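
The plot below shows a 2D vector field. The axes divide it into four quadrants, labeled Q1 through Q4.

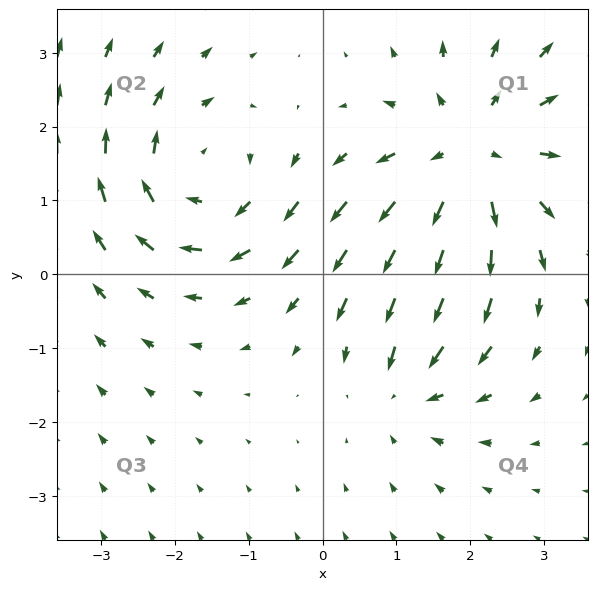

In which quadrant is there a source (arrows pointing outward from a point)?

Q1

The source sits at approximately (2.0, 1.6), which lies in quadrant Q1. The divergence there is about +4, positive as expected for a source.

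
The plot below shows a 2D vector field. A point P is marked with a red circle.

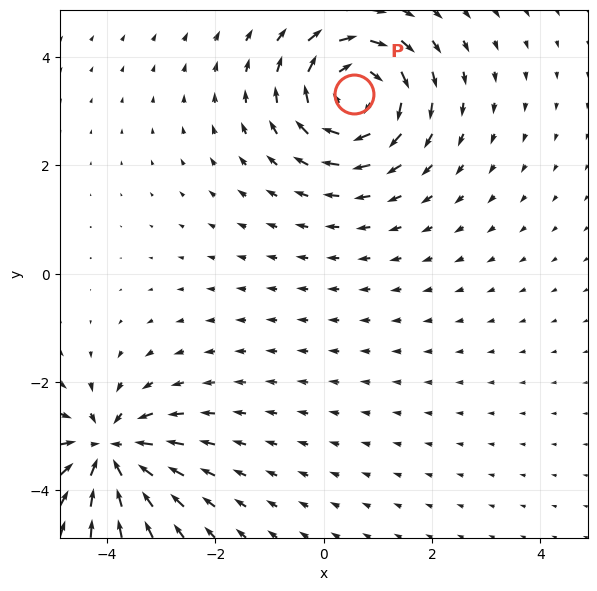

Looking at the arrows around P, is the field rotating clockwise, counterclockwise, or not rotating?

Near P at (0.6, 3.3) the arrows circulate clockwise. The curl (z-component) there is about -5; negative curl means clockwise rotation.

clockwise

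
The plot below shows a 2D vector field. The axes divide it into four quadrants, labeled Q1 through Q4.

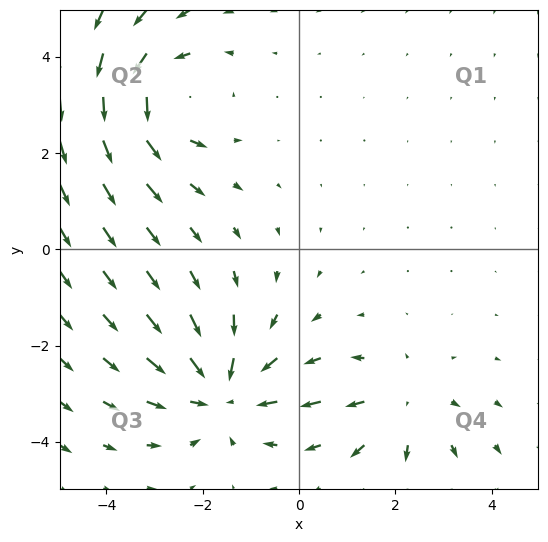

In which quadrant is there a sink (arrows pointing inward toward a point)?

The sink sits at approximately (-1.6, -3.0), which lies in quadrant Q3. The divergence there is about -4, negative as expected for a sink.

Q3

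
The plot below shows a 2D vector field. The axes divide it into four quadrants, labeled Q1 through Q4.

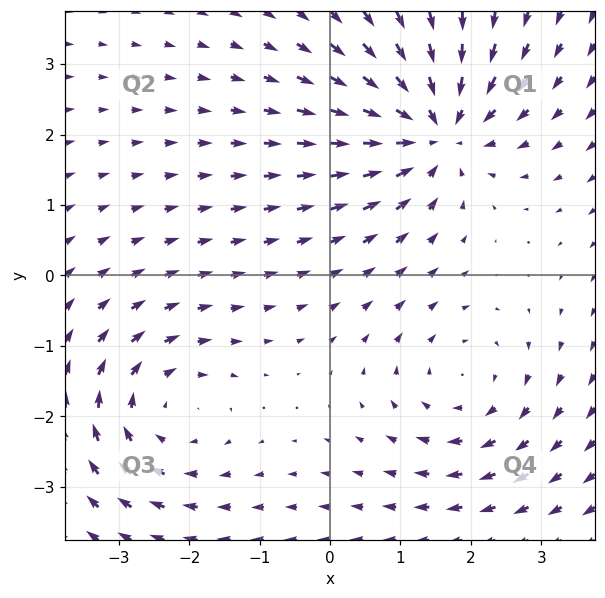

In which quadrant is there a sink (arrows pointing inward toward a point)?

Q1

The sink sits at approximately (1.5, 2.1), which lies in quadrant Q1. The divergence there is about -5, negative as expected for a sink.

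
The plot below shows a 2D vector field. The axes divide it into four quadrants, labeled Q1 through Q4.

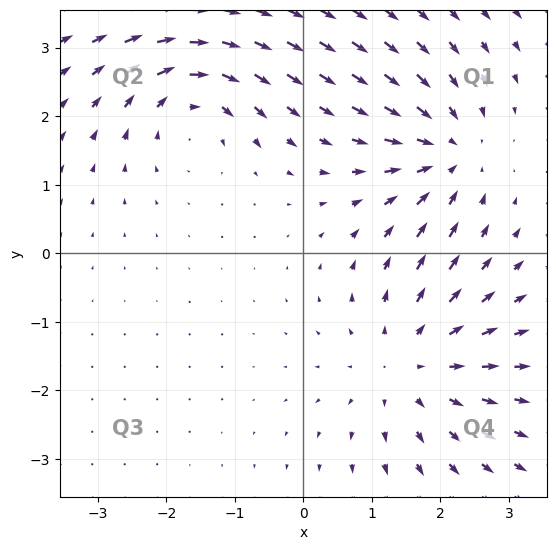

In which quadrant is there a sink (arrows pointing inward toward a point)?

Q1

The sink sits at approximately (2.1, 1.5), which lies in quadrant Q1. The divergence there is about -4, negative as expected for a sink.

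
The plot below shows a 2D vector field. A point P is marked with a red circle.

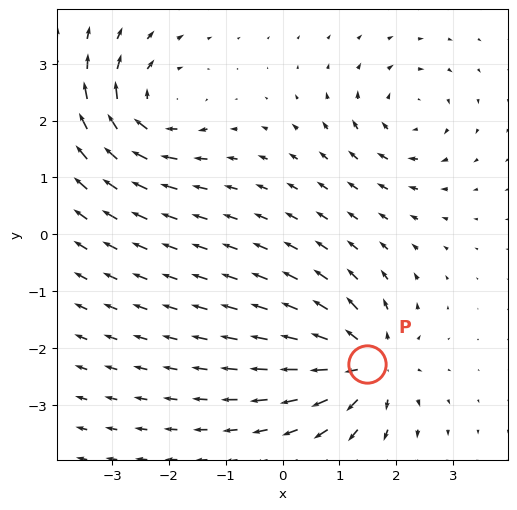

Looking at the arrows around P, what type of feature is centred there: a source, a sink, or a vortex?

source

At P (1.5, -2.3) the arrows spread outward. Divergence about +6, curl ≈0 — positive divergence with near-zero curl is a source.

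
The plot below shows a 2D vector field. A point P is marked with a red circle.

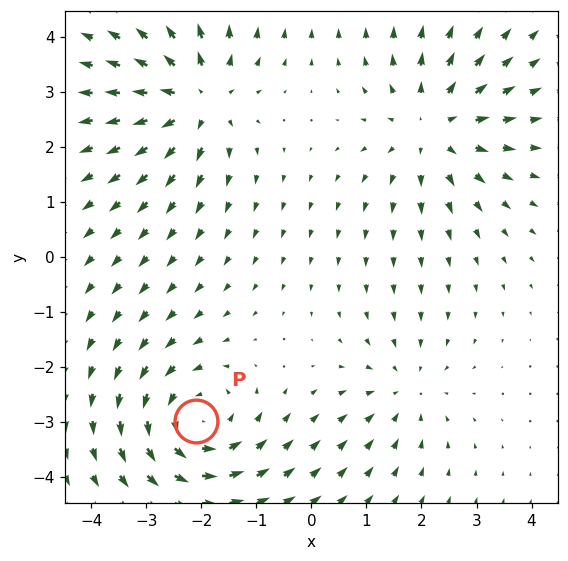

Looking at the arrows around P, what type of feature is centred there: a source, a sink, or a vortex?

At P (-2.1, -3.0) the arrows circulate counterclockwise. Divergence ≈0, curl about +5 — near-zero divergence with nonzero curl is a vortex.

vortex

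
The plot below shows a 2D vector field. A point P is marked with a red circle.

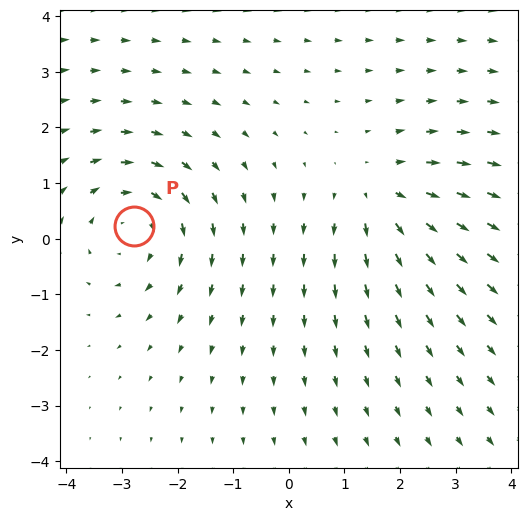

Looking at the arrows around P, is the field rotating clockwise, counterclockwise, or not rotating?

Near P at (-2.8, 0.2) the arrows circulate clockwise. The curl (z-component) there is about -3; negative curl means clockwise rotation.

clockwise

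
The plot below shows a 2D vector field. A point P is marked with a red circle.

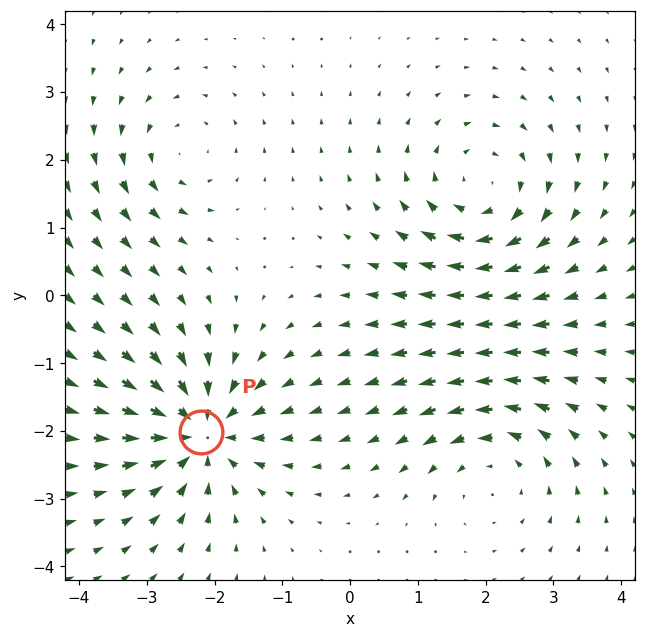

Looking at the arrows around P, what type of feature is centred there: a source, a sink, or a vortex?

At P (-2.2, -2.0) the arrows converge inward. Divergence about -7, curl ≈0 — negative divergence with near-zero curl is a sink.

sink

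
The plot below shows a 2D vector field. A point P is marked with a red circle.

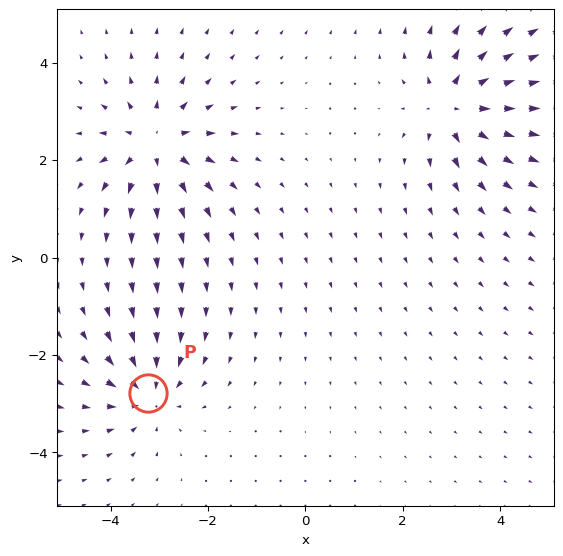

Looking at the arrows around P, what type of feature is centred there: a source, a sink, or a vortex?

sink

At P (-3.2, -2.8) the arrows converge inward. Divergence about -5, curl ≈0 — negative divergence with near-zero curl is a sink.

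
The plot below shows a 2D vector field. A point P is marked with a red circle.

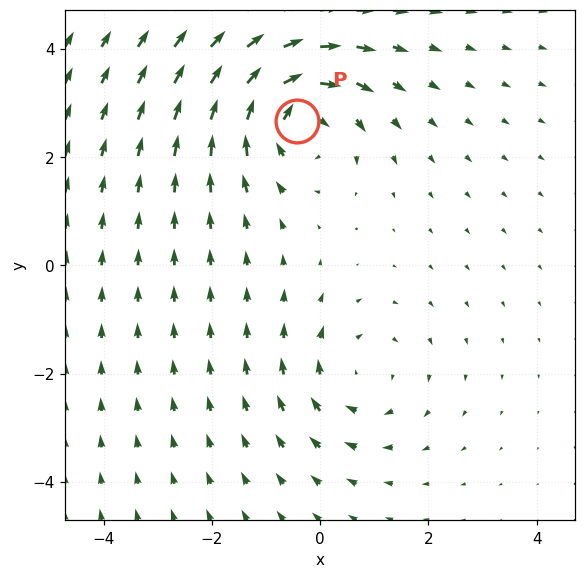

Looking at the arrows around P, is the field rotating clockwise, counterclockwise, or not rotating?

clockwise

Near P at (-0.4, 2.7) the arrows circulate clockwise. The curl (z-component) there is about -5; negative curl means clockwise rotation.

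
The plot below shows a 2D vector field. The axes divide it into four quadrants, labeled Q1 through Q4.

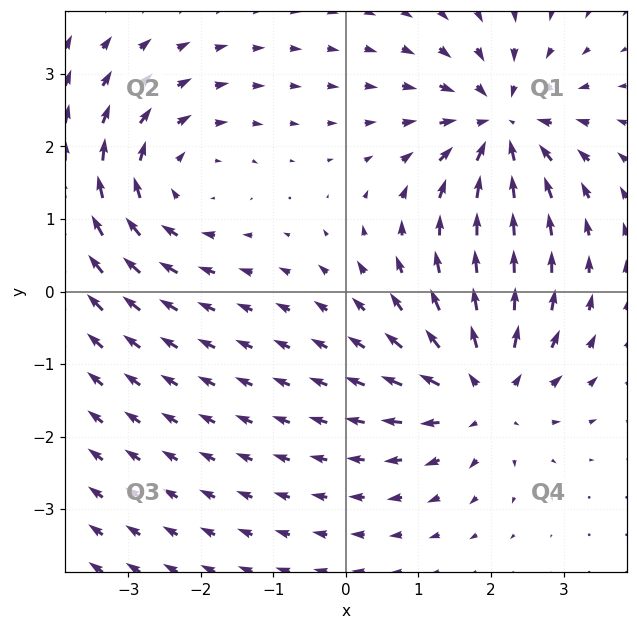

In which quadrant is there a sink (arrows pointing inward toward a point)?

Q1

The sink sits at approximately (2.1, 2.3), which lies in quadrant Q1. The divergence there is about -6, negative as expected for a sink.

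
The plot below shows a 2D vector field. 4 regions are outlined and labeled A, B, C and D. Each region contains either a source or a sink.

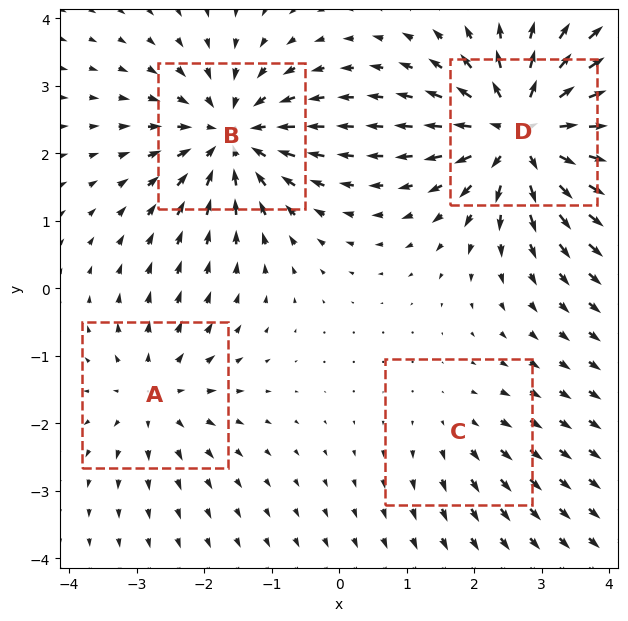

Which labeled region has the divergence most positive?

Divergence at each region's feature centre — A: about +4, B: about -6, C: about +2, D: about +8. Region D is most positive.

D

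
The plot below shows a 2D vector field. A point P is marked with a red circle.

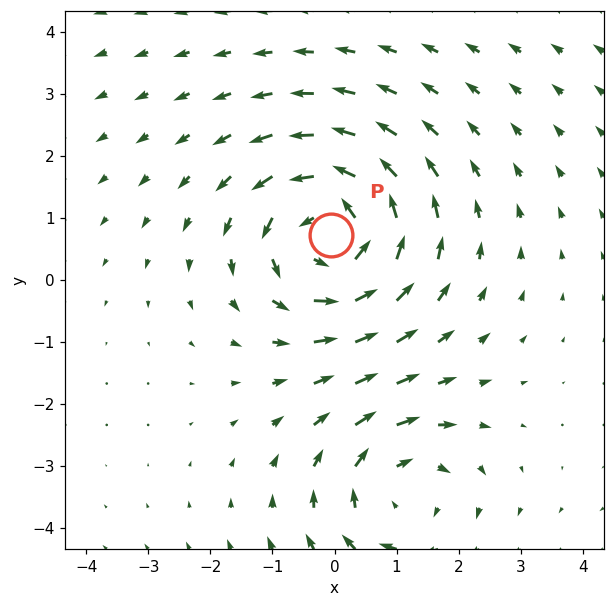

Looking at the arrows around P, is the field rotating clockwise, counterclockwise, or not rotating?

Near P at (-0.1, 0.7) the arrows circulate counterclockwise. The curl (z-component) there is about +4; positive curl means counterclockwise rotation.

counterclockwise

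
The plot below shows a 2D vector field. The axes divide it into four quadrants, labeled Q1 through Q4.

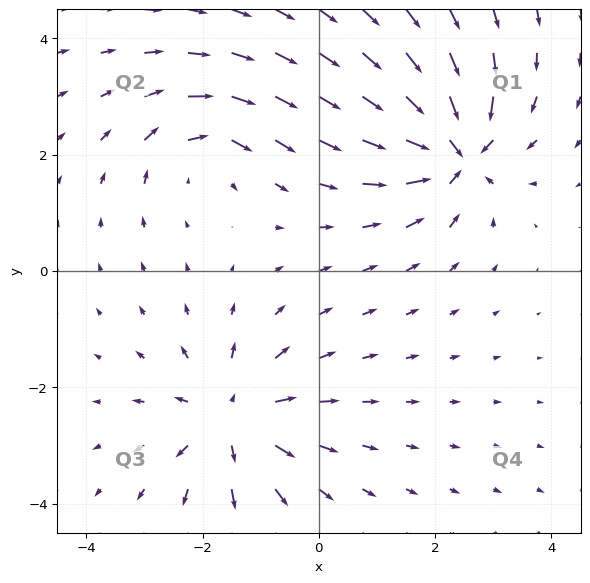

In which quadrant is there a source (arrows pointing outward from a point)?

The source sits at approximately (-1.5, -2.5), which lies in quadrant Q3. The divergence there is about +5, positive as expected for a source.

Q3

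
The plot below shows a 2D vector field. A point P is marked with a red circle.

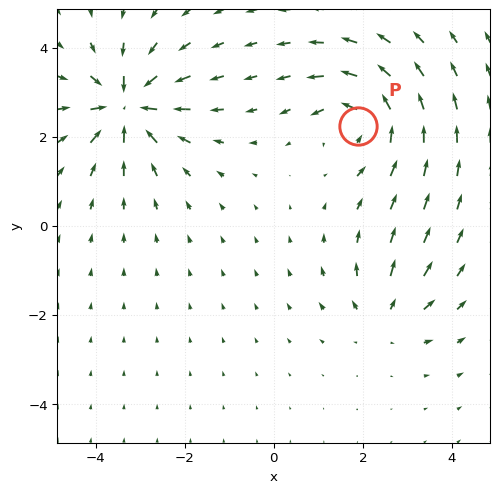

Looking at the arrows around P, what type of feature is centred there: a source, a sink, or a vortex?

vortex

At P (1.9, 2.2) the arrows circulate counterclockwise. Divergence ≈0, curl about +6 — near-zero divergence with nonzero curl is a vortex.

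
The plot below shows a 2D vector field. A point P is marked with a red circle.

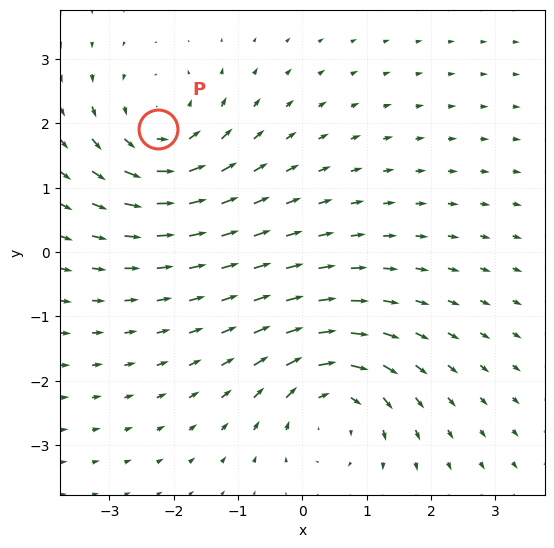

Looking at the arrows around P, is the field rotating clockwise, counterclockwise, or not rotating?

counterclockwise

Near P at (-2.2, 1.9) the arrows circulate counterclockwise. The curl (z-component) there is about +5; positive curl means counterclockwise rotation.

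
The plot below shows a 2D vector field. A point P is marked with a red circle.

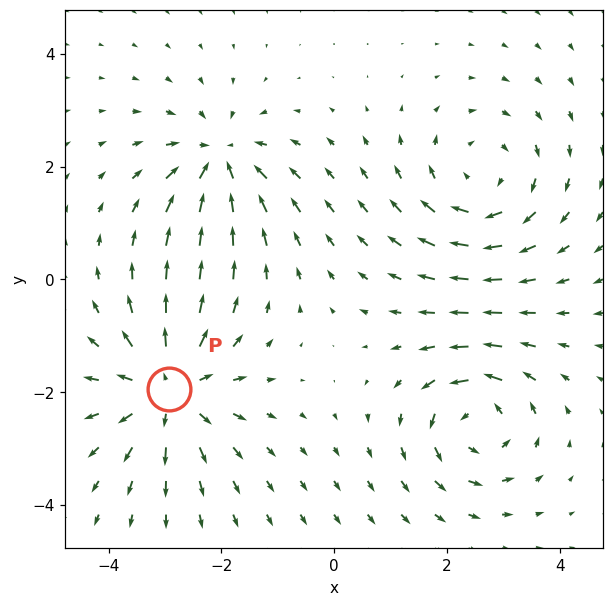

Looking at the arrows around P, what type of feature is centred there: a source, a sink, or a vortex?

source

At P (-2.9, -1.9) the arrows spread outward. Divergence about +5, curl ≈0 — positive divergence with near-zero curl is a source.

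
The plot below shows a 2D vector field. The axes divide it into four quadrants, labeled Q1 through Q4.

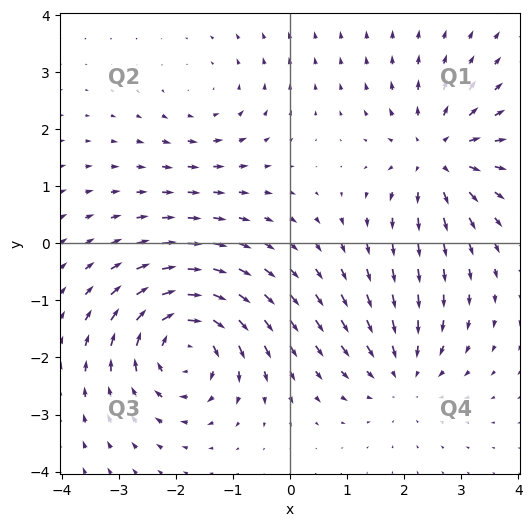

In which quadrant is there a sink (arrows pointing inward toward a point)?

The sink sits at approximately (2.0, -2.3), which lies in quadrant Q4. The divergence there is about -3, negative as expected for a sink.

Q4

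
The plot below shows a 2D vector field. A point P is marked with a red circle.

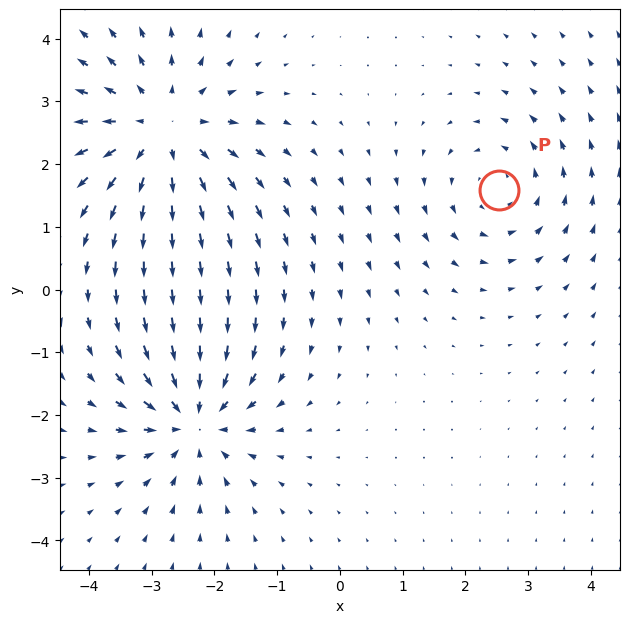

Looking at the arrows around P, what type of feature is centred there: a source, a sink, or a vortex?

vortex

At P (2.5, 1.6) the arrows circulate counterclockwise. Divergence ≈0, curl about +3 — near-zero divergence with nonzero curl is a vortex.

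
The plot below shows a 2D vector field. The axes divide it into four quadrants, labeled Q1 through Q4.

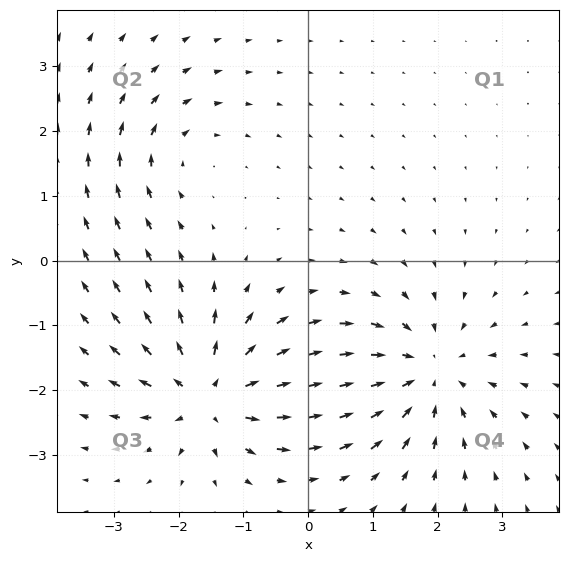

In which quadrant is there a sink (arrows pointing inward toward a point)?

The sink sits at approximately (1.8, -1.7), which lies in quadrant Q4. The divergence there is about -4, negative as expected for a sink.

Q4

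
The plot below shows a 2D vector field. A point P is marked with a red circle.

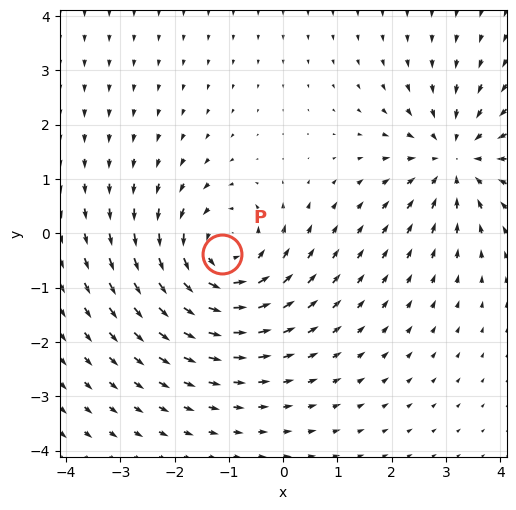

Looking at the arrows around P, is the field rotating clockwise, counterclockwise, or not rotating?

counterclockwise

Near P at (-1.1, -0.4) the arrows circulate counterclockwise. The curl (z-component) there is about +4; positive curl means counterclockwise rotation.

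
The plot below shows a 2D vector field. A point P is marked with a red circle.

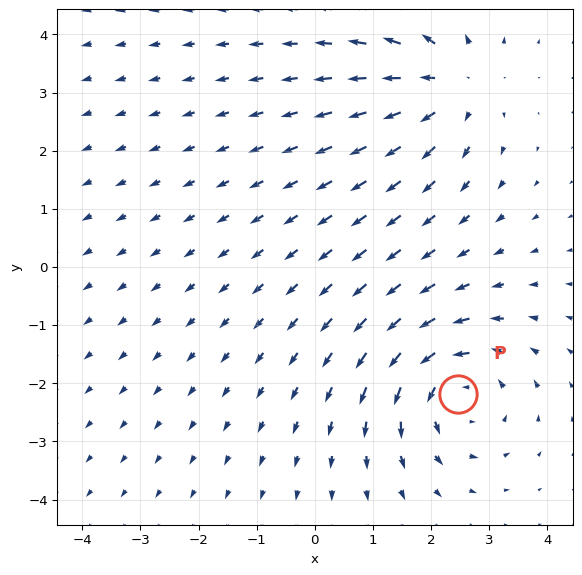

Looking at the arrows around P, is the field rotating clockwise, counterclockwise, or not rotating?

Near P at (2.5, -2.2) the arrows circulate counterclockwise. The curl (z-component) there is about +4; positive curl means counterclockwise rotation.

counterclockwise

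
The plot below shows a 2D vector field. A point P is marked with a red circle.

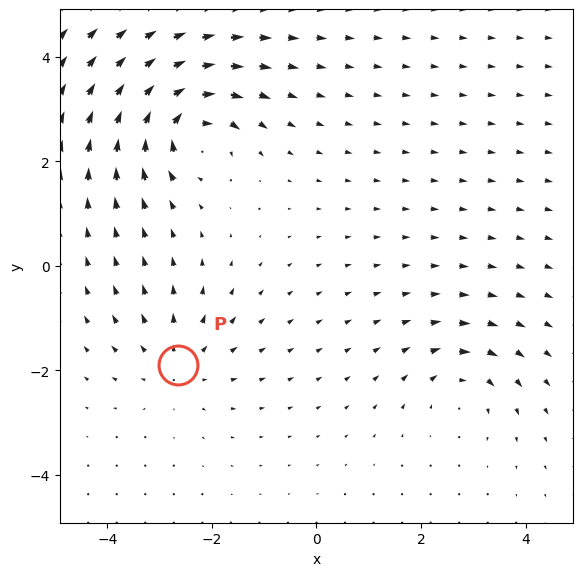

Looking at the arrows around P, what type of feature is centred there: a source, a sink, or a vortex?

At P (-2.7, -1.9) the arrows spread outward. Divergence about +3, curl ≈0 — positive divergence with near-zero curl is a source.

source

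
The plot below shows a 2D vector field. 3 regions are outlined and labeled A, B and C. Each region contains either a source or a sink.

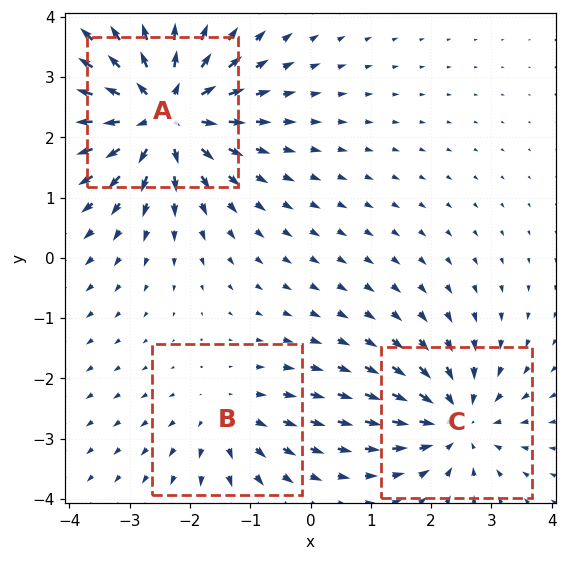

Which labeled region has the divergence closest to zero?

B

Divergence at each region's feature centre — A: about +5, B: about +2, C: about -3. Region B is closest to zero.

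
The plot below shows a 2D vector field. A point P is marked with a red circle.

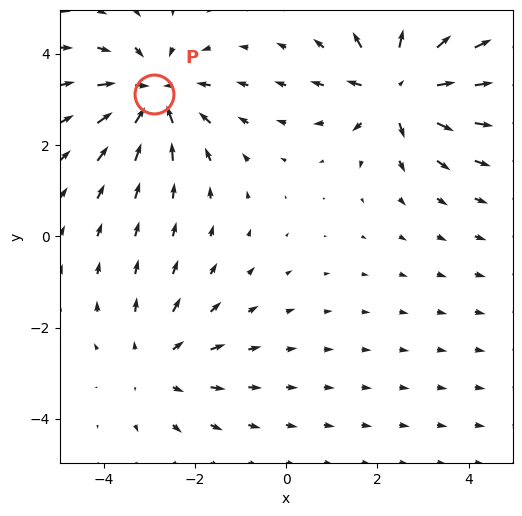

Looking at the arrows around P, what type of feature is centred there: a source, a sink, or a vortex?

sink

At P (-2.9, 3.1) the arrows converge inward. Divergence about -5, curl ≈0 — negative divergence with near-zero curl is a sink.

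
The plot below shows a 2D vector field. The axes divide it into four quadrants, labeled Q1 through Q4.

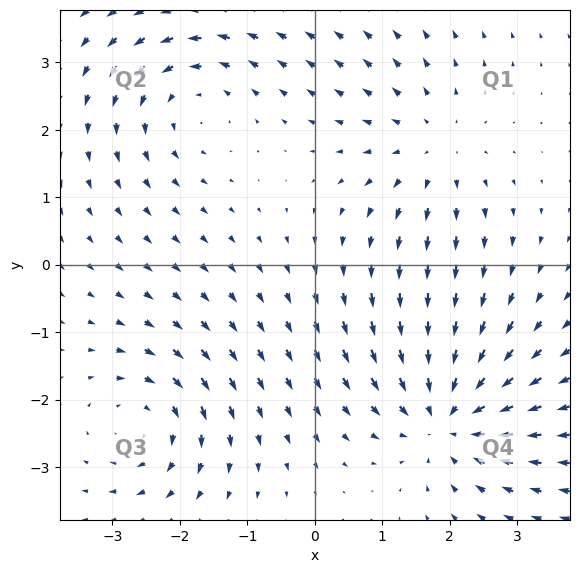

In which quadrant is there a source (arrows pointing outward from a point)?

The source sits at approximately (1.8, 1.7), which lies in quadrant Q1. The divergence there is about +3, positive as expected for a source.

Q1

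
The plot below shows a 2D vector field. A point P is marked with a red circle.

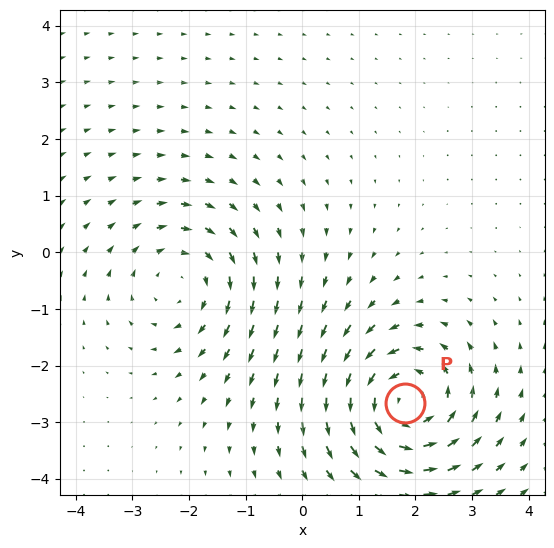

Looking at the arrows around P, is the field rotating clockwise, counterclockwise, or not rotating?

Near P at (1.8, -2.7) the arrows circulate counterclockwise. The curl (z-component) there is about +6; positive curl means counterclockwise rotation.

counterclockwise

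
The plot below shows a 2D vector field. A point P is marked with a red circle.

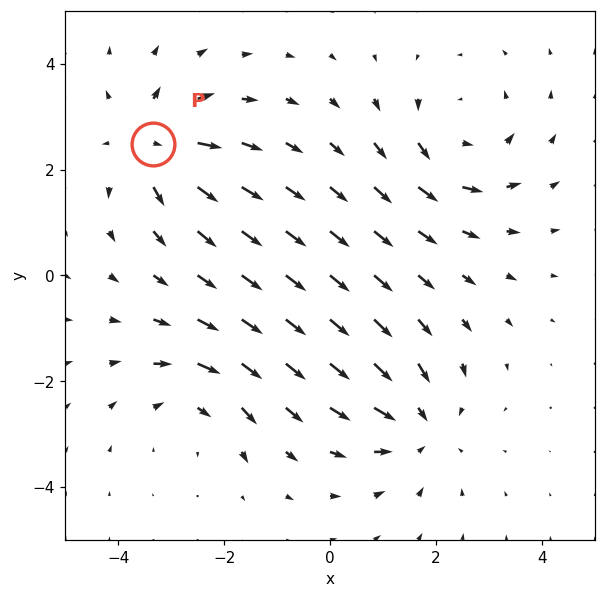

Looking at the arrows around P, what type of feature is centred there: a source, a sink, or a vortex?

source

At P (-3.4, 2.5) the arrows spread outward. Divergence about +4, curl ≈0 — positive divergence with near-zero curl is a source.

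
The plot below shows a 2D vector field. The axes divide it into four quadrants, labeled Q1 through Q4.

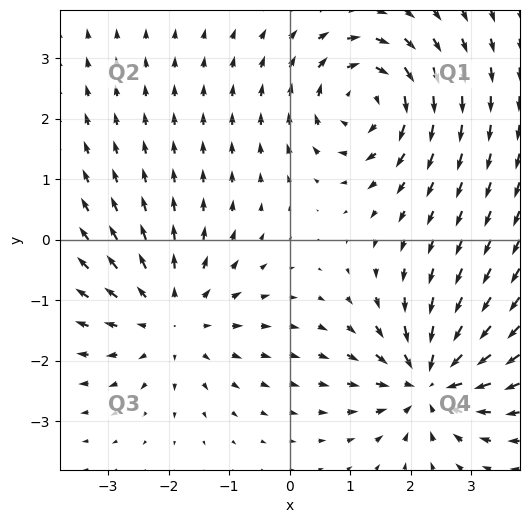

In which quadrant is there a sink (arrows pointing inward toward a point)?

Q4

The sink sits at approximately (2.3, -2.3), which lies in quadrant Q4. The divergence there is about -5, negative as expected for a sink.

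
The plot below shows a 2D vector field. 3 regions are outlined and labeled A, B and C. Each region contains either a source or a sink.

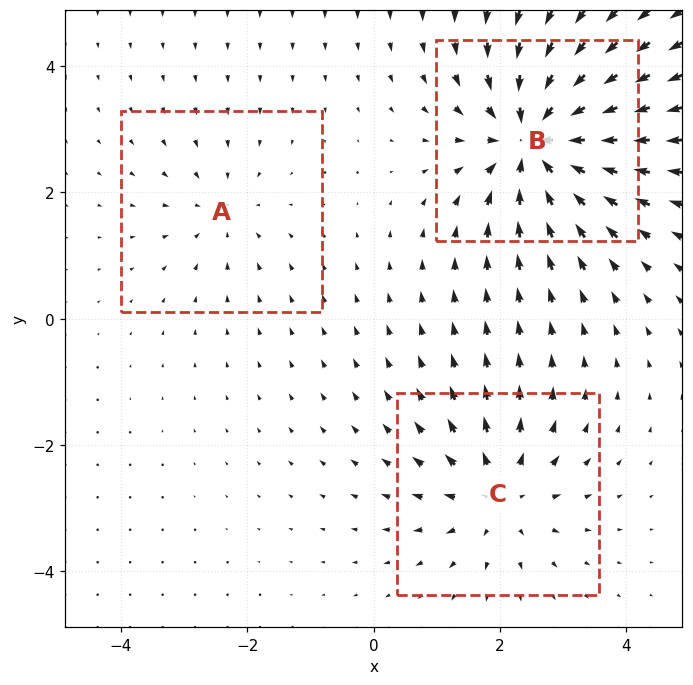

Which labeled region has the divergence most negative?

Divergence at each region's feature centre — A: about -2, B: about -6, C: about +4. Region B is most negative.

B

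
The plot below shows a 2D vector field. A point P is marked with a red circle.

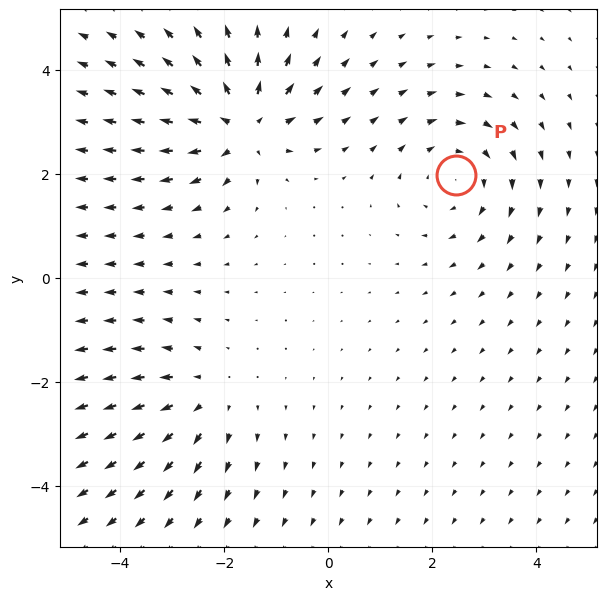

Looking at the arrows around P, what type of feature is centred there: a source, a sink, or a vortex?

vortex

At P (2.4, 2.0) the arrows circulate clockwise. Divergence ≈0, curl about -3 — near-zero divergence with nonzero curl is a vortex.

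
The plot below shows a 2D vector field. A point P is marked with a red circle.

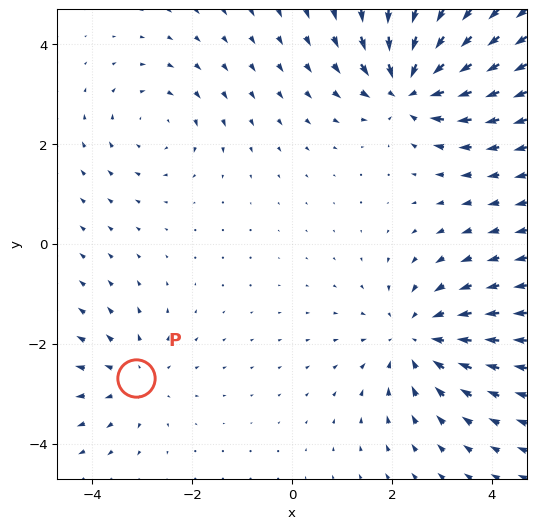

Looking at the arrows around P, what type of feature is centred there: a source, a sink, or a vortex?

At P (-3.1, -2.7) the arrows spread outward. Divergence about +3, curl ≈0 — positive divergence with near-zero curl is a source.

source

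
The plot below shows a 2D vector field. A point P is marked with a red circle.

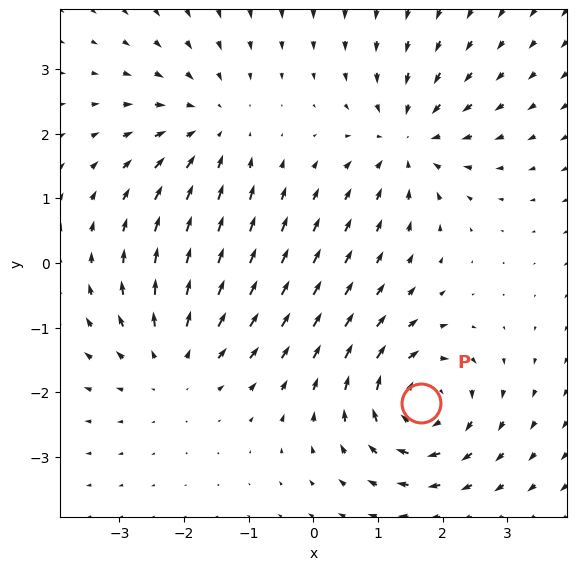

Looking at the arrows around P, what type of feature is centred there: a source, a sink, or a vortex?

At P (1.7, -2.2) the arrows circulate clockwise. Divergence ≈0, curl about -6 — near-zero divergence with nonzero curl is a vortex.

vortex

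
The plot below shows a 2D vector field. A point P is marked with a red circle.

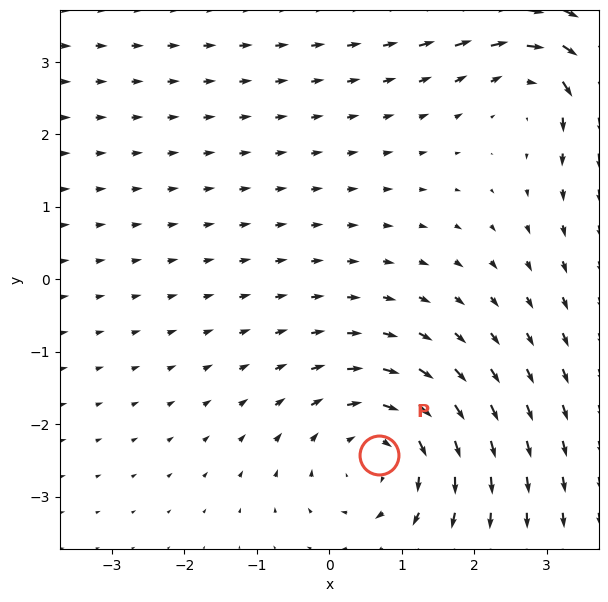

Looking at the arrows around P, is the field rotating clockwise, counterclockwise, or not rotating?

Near P at (0.7, -2.4) the arrows circulate clockwise. The curl (z-component) there is about -2; negative curl means clockwise rotation.

clockwise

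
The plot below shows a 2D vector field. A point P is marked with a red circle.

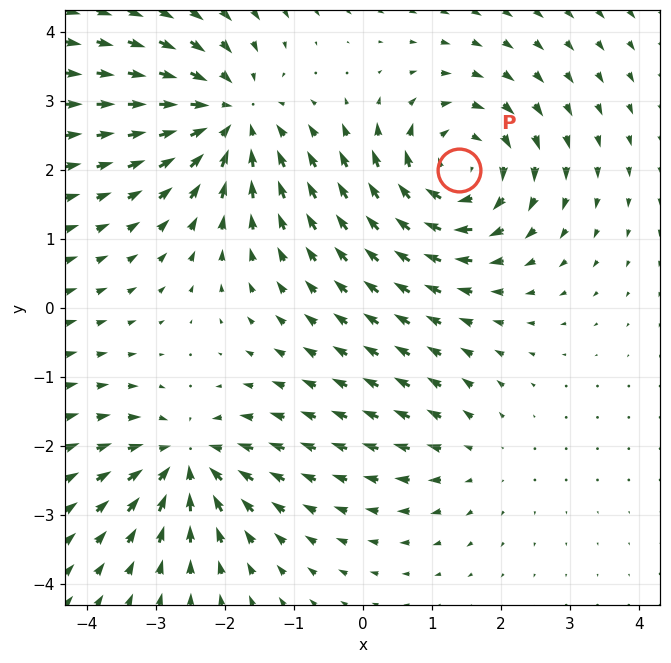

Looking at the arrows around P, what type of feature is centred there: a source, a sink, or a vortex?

vortex

At P (1.4, 2.0) the arrows circulate clockwise. Divergence ≈0, curl about -6 — near-zero divergence with nonzero curl is a vortex.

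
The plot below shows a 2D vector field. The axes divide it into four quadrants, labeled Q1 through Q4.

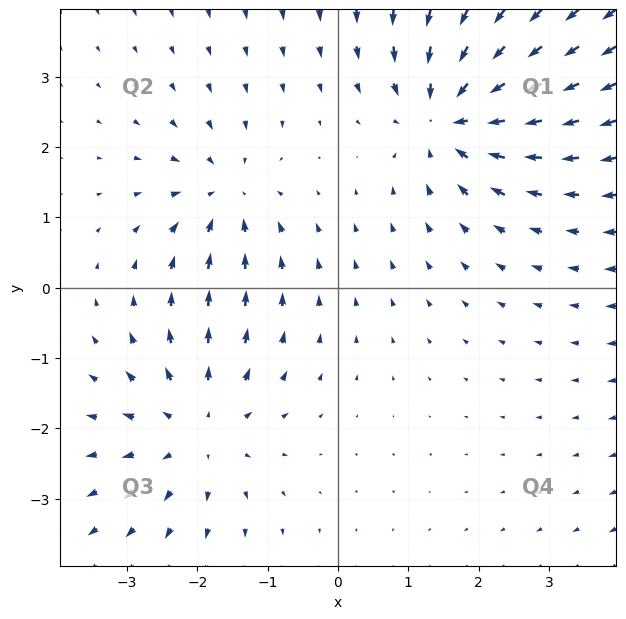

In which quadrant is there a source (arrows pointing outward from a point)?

The source sits at approximately (-2.0, -2.0), which lies in quadrant Q3. The divergence there is about +3, positive as expected for a source.

Q3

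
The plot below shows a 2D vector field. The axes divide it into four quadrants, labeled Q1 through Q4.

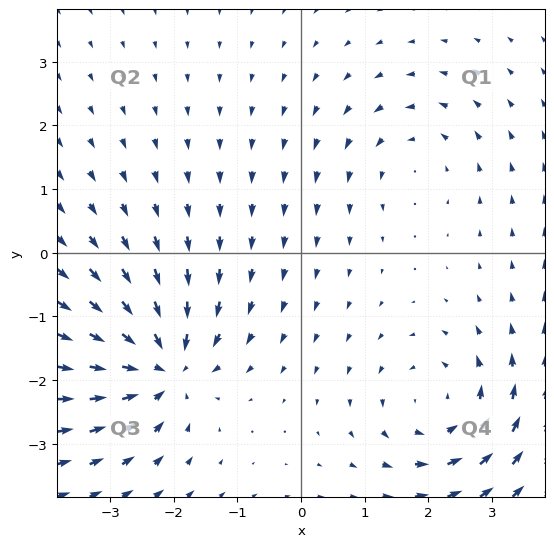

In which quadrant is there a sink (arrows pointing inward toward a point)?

Q3

The sink sits at approximately (-2.2, -1.8), which lies in quadrant Q3. The divergence there is about -6, negative as expected for a sink.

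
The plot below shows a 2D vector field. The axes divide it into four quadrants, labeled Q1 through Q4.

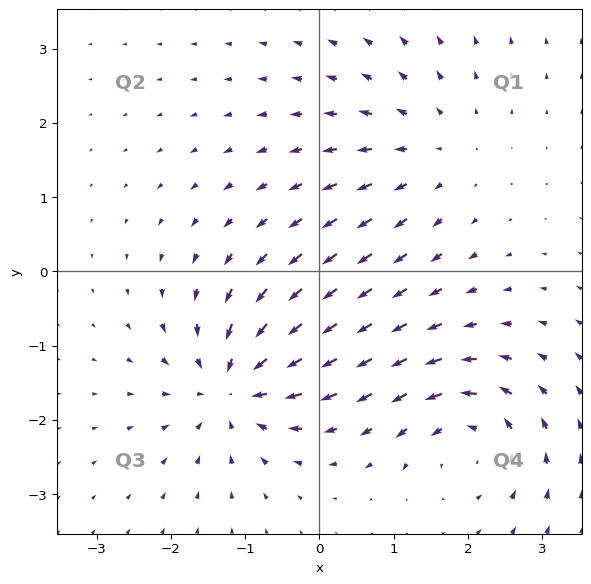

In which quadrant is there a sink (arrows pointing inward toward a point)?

The sink sits at approximately (-1.2, -1.6), which lies in quadrant Q3. The divergence there is about -6, negative as expected for a sink.

Q3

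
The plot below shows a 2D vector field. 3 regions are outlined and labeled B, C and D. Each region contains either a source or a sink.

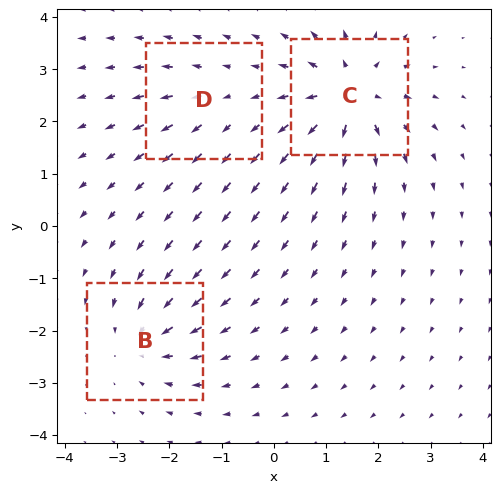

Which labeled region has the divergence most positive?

C

Divergence at each region's feature centre — B: about -4, C: about +6, D: about +2. Region C is most positive.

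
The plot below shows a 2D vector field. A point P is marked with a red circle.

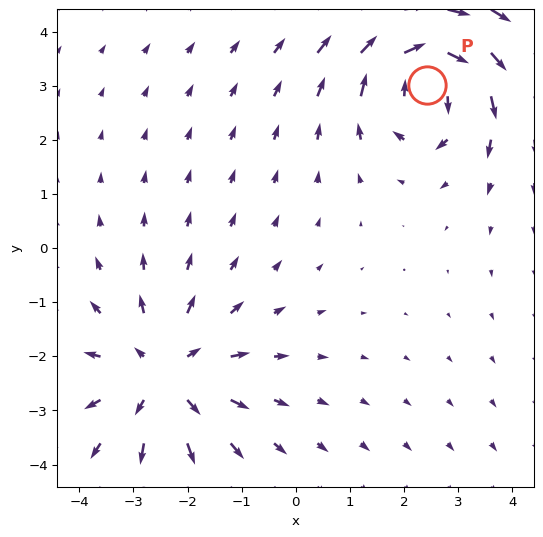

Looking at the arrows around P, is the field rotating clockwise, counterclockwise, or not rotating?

Near P at (2.4, 3.0) the arrows circulate clockwise. The curl (z-component) there is about -3; negative curl means clockwise rotation.

clockwise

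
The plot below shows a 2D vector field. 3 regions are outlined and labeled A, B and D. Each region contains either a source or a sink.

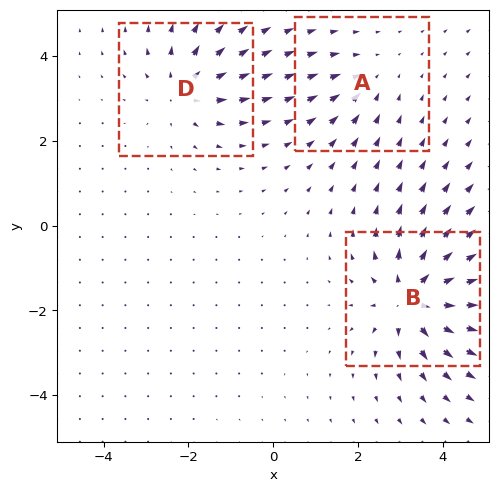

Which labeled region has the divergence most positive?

B

Divergence at each region's feature centre — A: about -2, B: about +5, D: about +3. Region B is most positive.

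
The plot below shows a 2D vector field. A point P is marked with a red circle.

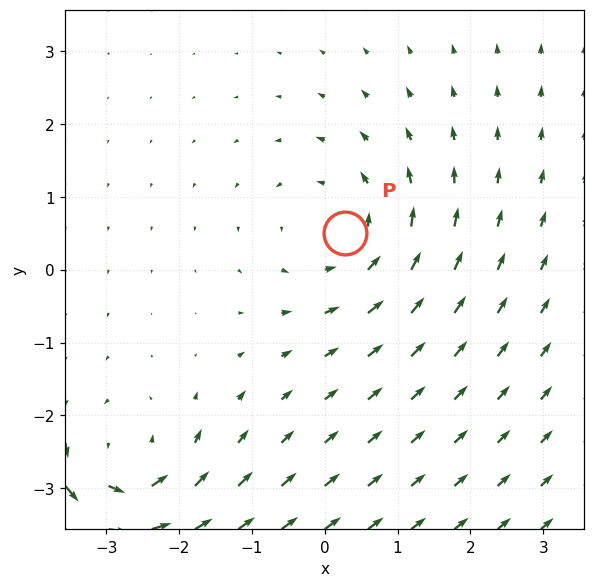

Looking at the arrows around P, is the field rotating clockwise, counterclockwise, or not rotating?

Near P at (0.3, 0.5) the arrows circulate counterclockwise. The curl (z-component) there is about +3; positive curl means counterclockwise rotation.

counterclockwise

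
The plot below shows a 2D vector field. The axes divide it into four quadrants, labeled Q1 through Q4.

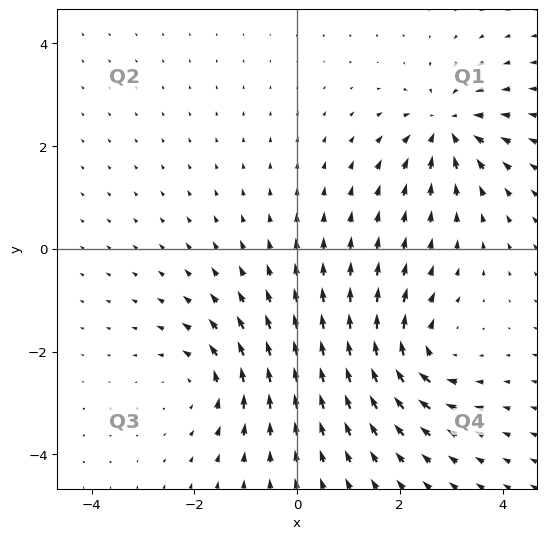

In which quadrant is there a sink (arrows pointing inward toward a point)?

Q1

The sink sits at approximately (2.9, 2.4), which lies in quadrant Q1. The divergence there is about -6, negative as expected for a sink.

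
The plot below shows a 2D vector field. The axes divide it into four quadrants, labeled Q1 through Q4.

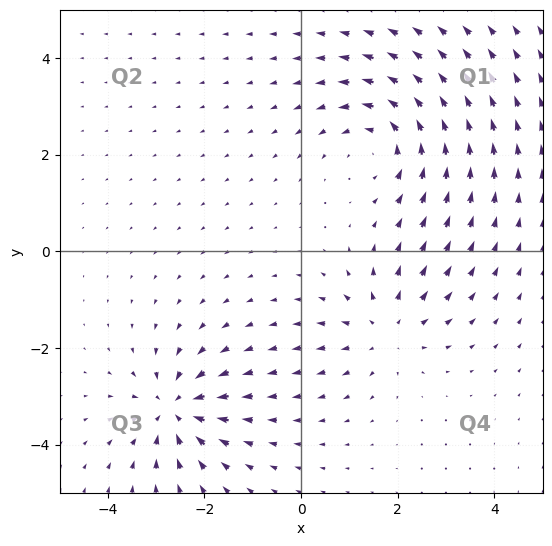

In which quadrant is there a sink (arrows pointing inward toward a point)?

The sink sits at approximately (-2.6, -3.3), which lies in quadrant Q3. The divergence there is about -5, negative as expected for a sink.

Q3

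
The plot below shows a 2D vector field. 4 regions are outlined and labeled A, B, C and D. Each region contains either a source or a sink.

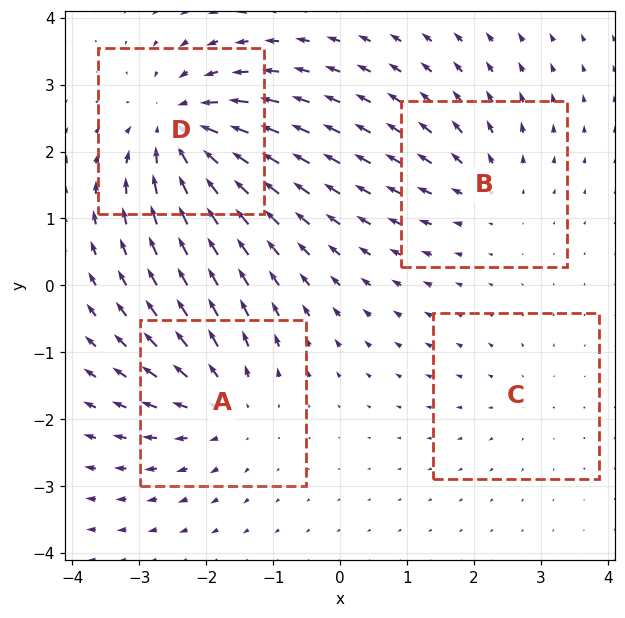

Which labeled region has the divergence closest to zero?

Divergence at each region's feature centre — A: about +5, B: about +4, C: about +2, D: about -7. Region C is closest to zero.

C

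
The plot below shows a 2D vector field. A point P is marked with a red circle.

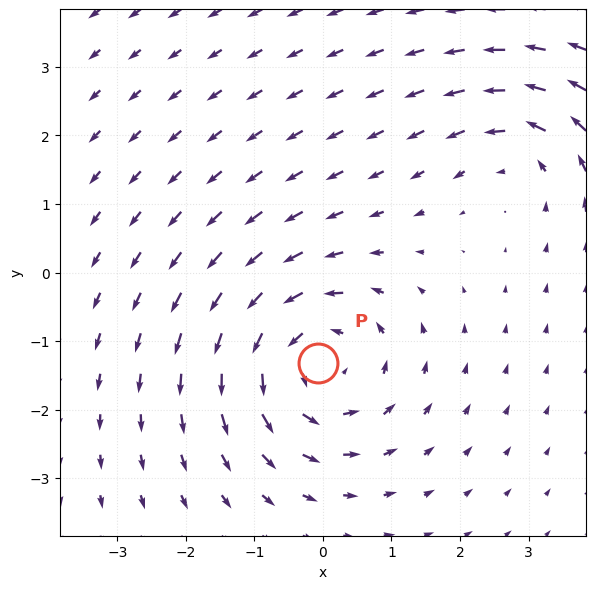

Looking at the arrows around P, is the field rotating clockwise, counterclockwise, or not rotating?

counterclockwise

Near P at (-0.1, -1.3) the arrows circulate counterclockwise. The curl (z-component) there is about +4; positive curl means counterclockwise rotation.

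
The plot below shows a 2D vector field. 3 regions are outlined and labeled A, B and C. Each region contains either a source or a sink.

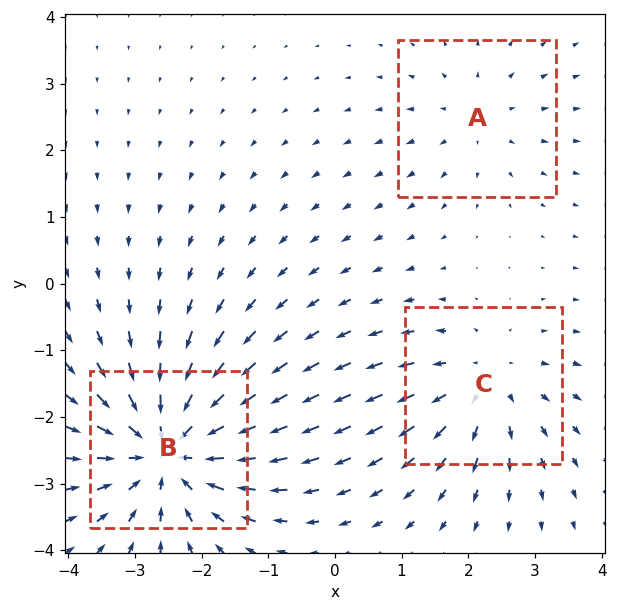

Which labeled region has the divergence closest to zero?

A

Divergence at each region's feature centre — A: about +2, B: about -5, C: about +3. Region A is closest to zero.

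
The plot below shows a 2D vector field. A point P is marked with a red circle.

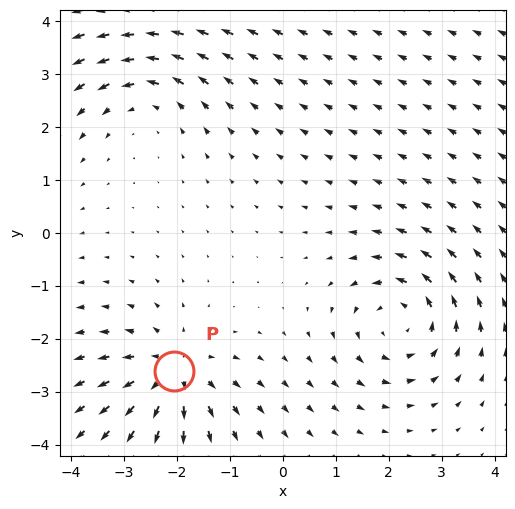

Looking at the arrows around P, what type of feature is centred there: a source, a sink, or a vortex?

source

At P (-2.1, -2.6) the arrows spread outward. Divergence about +4, curl ≈0 — positive divergence with near-zero curl is a source.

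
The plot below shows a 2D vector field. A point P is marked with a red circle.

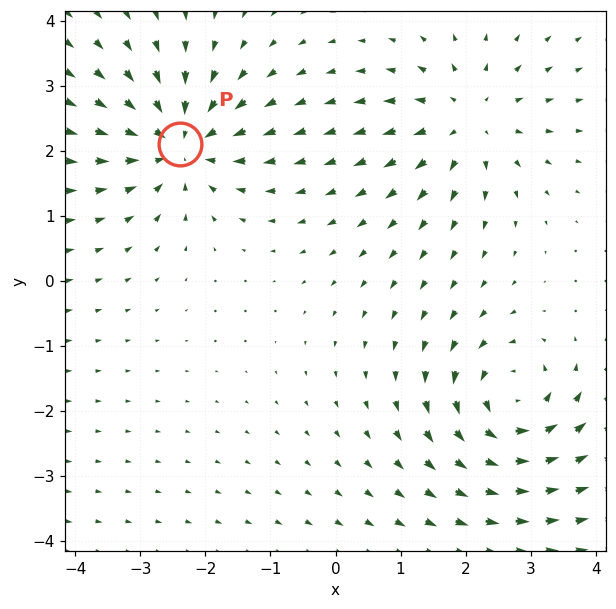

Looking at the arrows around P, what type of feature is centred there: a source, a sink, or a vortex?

sink

At P (-2.4, 2.1) the arrows converge inward. Divergence about -5, curl ≈0 — negative divergence with near-zero curl is a sink.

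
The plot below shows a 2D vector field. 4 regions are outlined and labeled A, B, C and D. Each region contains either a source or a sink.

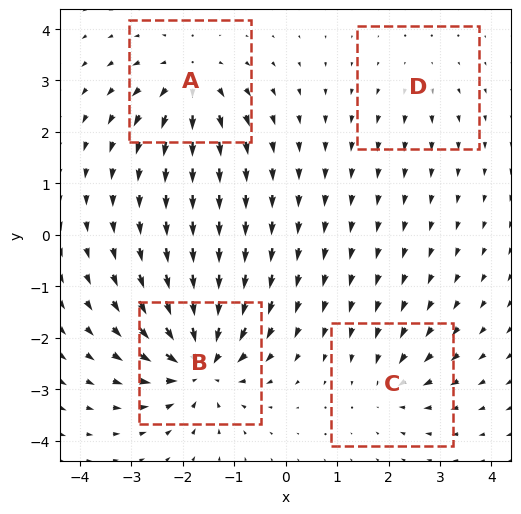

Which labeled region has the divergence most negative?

Divergence at each region's feature centre — A: about +6, B: about -9, C: about -4, D: about +2. Region B is most negative.

B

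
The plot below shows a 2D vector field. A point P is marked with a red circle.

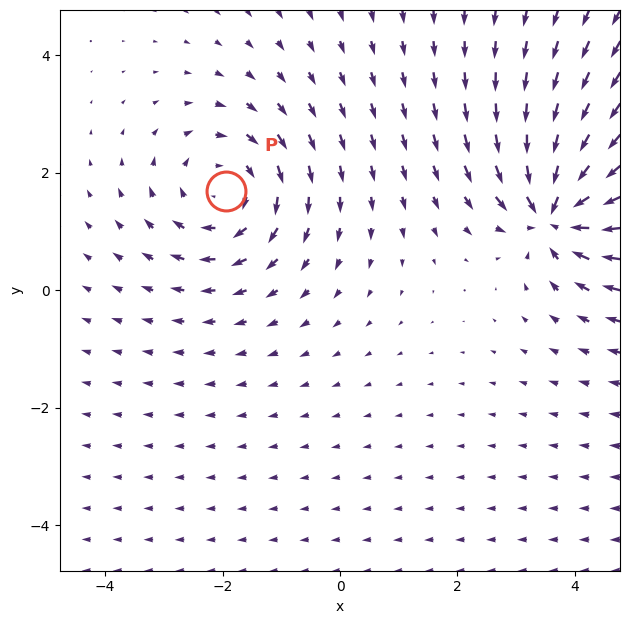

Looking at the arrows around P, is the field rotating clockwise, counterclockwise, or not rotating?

Near P at (-1.9, 1.7) the arrows circulate clockwise. The curl (z-component) there is about -4; negative curl means clockwise rotation.

clockwise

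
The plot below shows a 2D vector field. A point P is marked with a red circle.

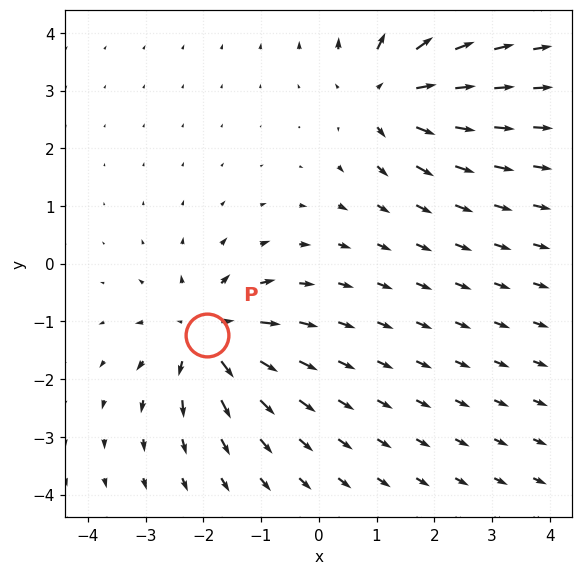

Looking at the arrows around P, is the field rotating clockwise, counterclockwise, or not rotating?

Near P at (-1.9, -1.2) the arrows show no circulation. The curl there is ≈0.

not rotating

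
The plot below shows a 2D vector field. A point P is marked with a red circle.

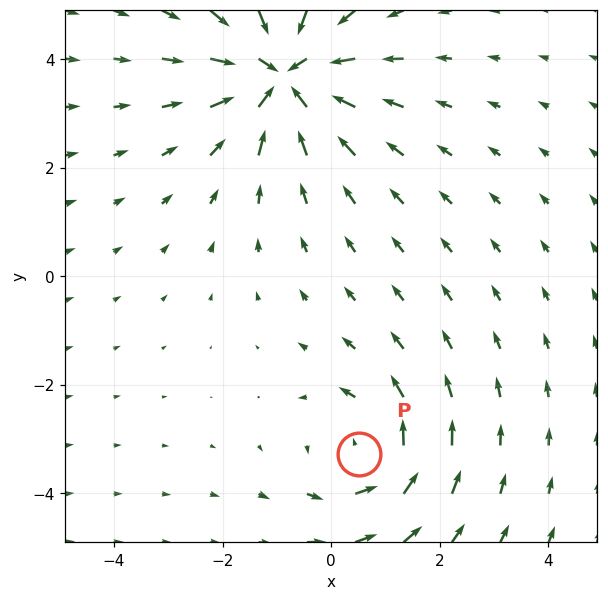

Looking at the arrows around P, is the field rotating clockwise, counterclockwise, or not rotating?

Near P at (0.5, -3.3) the arrows circulate counterclockwise. The curl (z-component) there is about +3; positive curl means counterclockwise rotation.

counterclockwise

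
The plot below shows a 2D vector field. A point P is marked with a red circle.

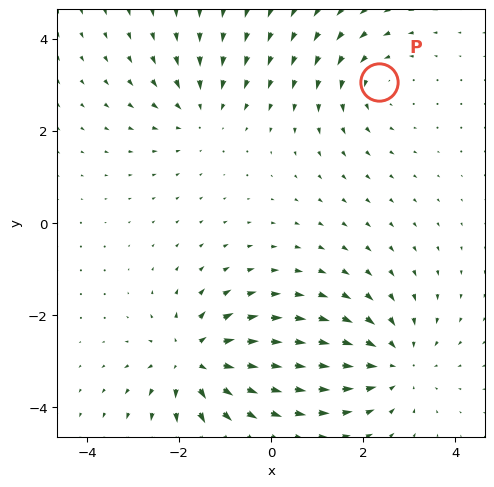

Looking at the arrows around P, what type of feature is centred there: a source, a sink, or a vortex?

At P (2.4, 3.1) the arrows circulate counterclockwise. Divergence ≈0, curl about +3 — near-zero divergence with nonzero curl is a vortex.

vortex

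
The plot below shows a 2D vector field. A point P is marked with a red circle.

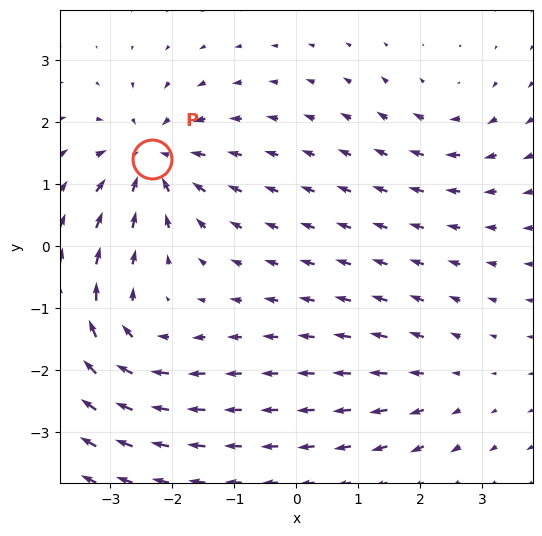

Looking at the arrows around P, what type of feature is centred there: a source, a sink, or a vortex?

At P (-2.3, 1.4) the arrows converge inward. Divergence about -6, curl ≈0 — negative divergence with near-zero curl is a sink.

sink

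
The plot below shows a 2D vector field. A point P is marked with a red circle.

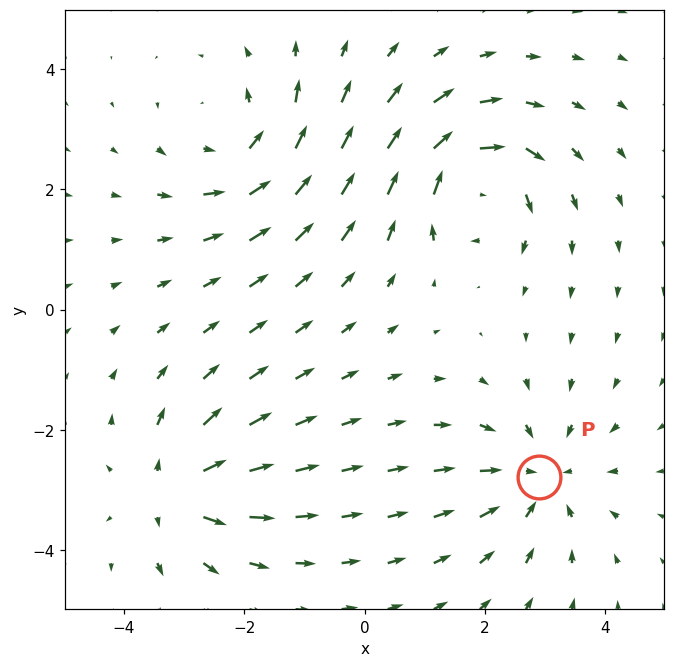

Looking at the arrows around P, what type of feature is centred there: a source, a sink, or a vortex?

sink

At P (2.9, -2.8) the arrows converge inward. Divergence about -4, curl ≈0 — negative divergence with near-zero curl is a sink.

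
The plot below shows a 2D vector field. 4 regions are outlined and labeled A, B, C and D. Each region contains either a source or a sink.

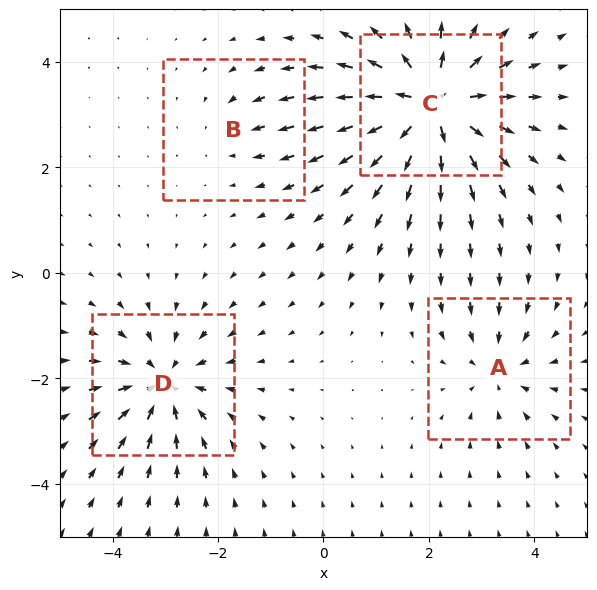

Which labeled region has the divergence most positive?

C

Divergence at each region's feature centre — A: about -4, B: about -2, C: about +8, D: about -5. Region C is most positive.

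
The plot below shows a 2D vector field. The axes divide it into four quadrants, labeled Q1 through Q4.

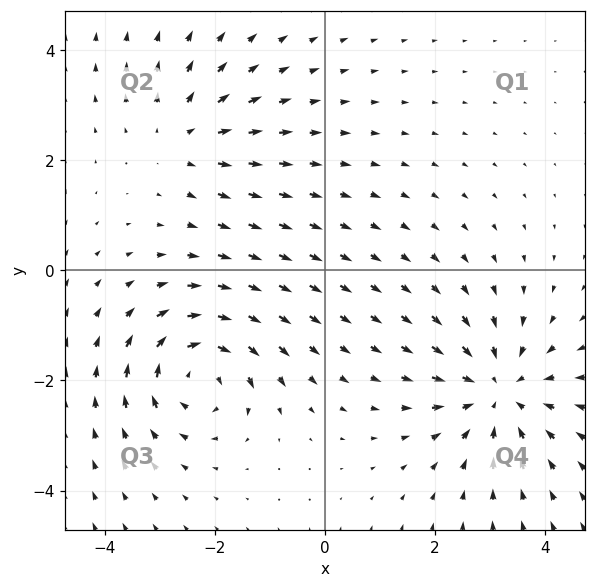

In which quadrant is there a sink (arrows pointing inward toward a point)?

The sink sits at approximately (3.2, -2.2), which lies in quadrant Q4. The divergence there is about -5, negative as expected for a sink.

Q4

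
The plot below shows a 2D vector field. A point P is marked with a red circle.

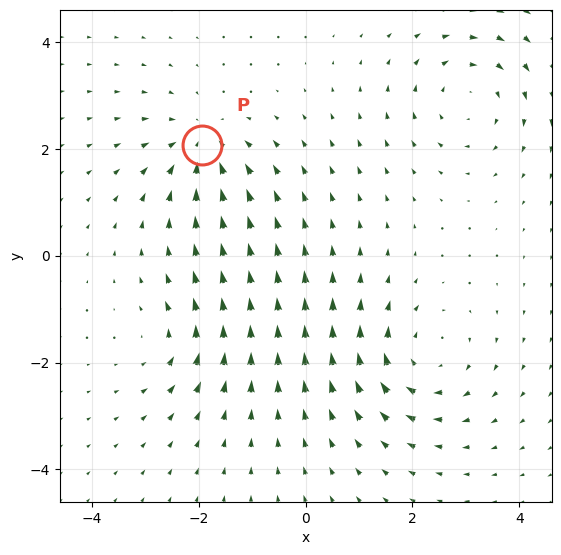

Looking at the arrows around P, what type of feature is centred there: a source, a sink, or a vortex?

sink

At P (-1.9, 2.1) the arrows converge inward. Divergence about -5, curl ≈0 — negative divergence with near-zero curl is a sink.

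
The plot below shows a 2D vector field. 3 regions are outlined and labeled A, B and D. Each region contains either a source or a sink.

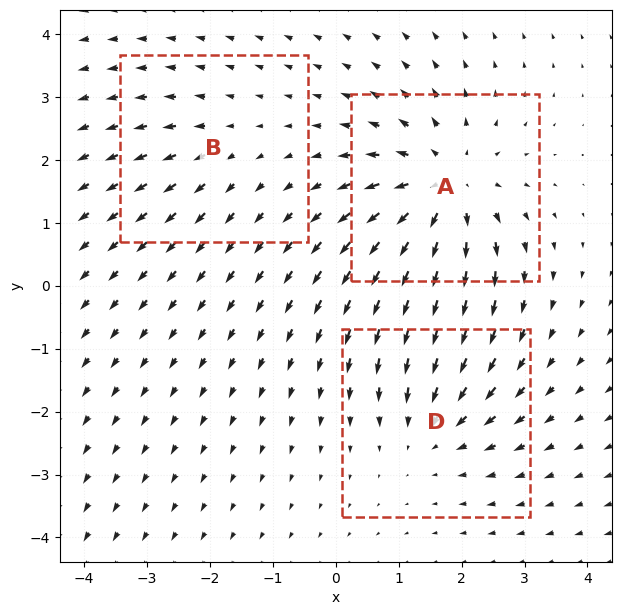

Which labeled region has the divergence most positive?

A

Divergence at each region's feature centre — A: about +5, B: about +2, D: about -3. Region A is most positive.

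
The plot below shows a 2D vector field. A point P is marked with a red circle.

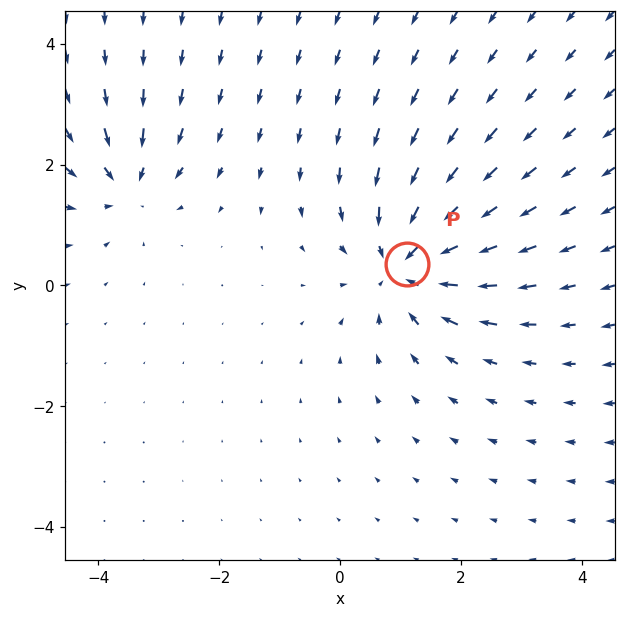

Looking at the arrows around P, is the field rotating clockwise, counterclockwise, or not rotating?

Near P at (1.1, 0.4) the arrows show no circulation. The curl there is ≈0.

not rotating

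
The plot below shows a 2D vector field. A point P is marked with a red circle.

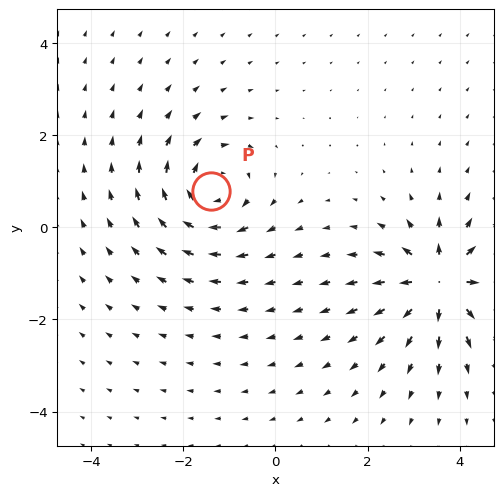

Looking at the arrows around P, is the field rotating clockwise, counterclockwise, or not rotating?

clockwise

Near P at (-1.4, 0.8) the arrows circulate clockwise. The curl (z-component) there is about -5; negative curl means clockwise rotation.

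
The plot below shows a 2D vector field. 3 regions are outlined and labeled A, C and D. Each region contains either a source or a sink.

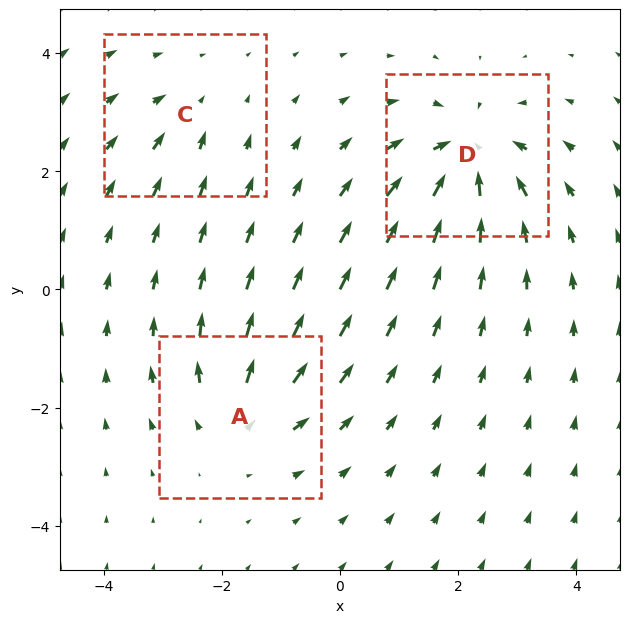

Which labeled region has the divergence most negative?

D

Divergence at each region's feature centre — A: about +4, C: about -2, D: about -6. Region D is most negative.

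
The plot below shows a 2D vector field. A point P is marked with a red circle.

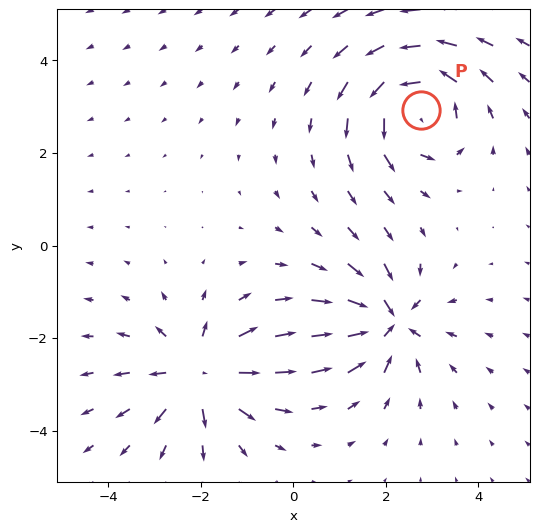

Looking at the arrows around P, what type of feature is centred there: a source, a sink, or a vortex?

At P (2.8, 2.9) the arrows circulate counterclockwise. Divergence ≈0, curl about +5 — near-zero divergence with nonzero curl is a vortex.

vortex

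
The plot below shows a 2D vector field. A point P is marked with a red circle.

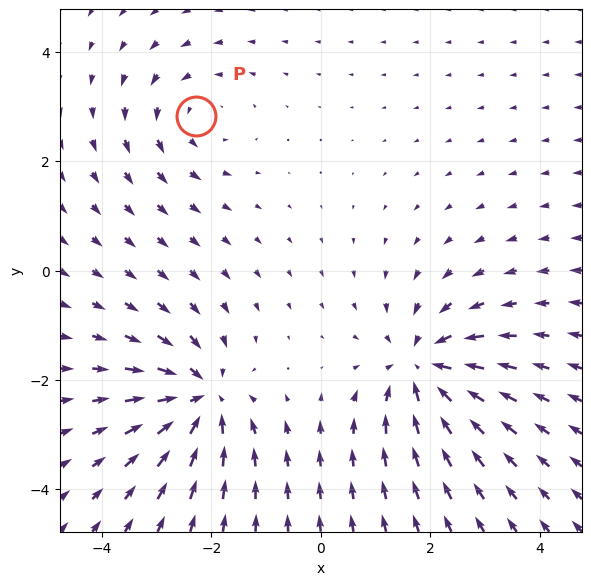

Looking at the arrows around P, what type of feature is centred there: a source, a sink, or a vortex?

At P (-2.3, 2.8) the arrows circulate counterclockwise. Divergence ≈0, curl about +3 — near-zero divergence with nonzero curl is a vortex.

vortex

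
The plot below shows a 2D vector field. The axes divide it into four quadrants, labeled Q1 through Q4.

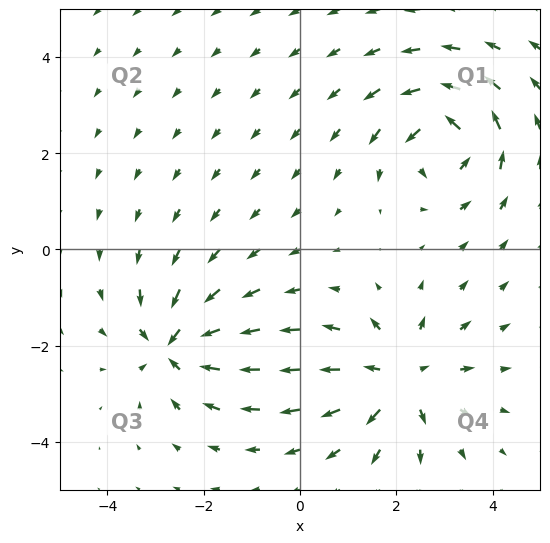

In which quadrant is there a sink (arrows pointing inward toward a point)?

Q3

The sink sits at approximately (-2.6, -2.0), which lies in quadrant Q3. The divergence there is about -5, negative as expected for a sink.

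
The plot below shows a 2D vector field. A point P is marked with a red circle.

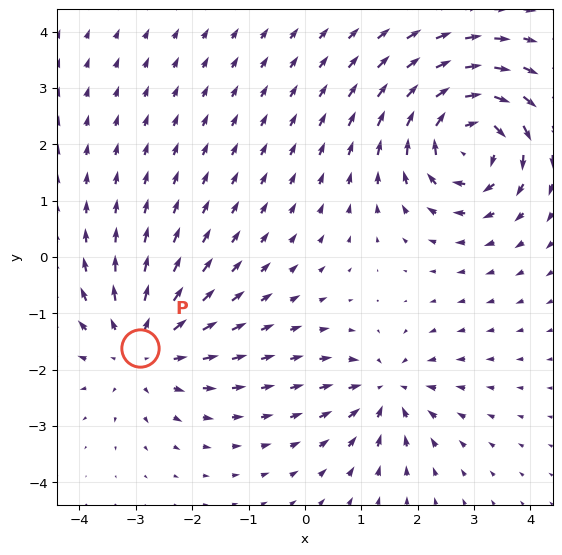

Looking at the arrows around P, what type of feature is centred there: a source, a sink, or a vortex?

At P (-2.9, -1.6) the arrows spread outward. Divergence about +3, curl ≈0 — positive divergence with near-zero curl is a source.

source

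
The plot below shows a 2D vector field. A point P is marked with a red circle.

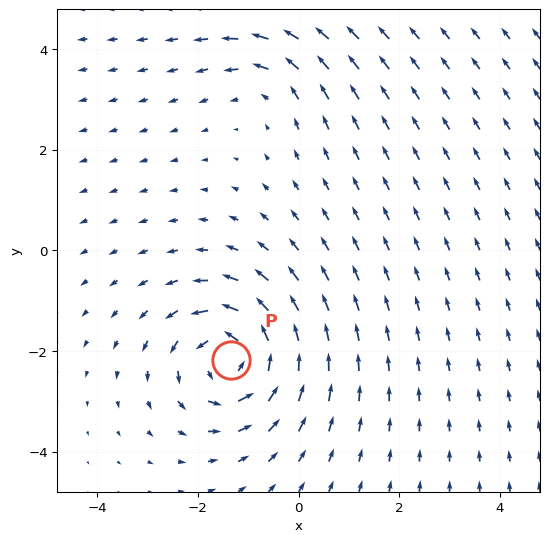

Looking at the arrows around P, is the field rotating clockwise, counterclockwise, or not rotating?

counterclockwise

Near P at (-1.3, -2.2) the arrows circulate counterclockwise. The curl (z-component) there is about +6; positive curl means counterclockwise rotation.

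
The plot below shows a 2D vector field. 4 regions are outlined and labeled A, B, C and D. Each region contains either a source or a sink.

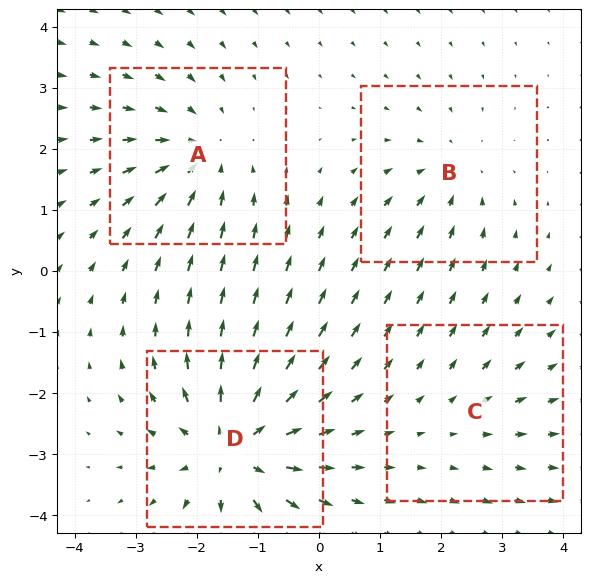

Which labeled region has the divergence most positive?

Divergence at each region's feature centre — A: about -4, B: about -3, C: about +2, D: about +7. Region D is most positive.

D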